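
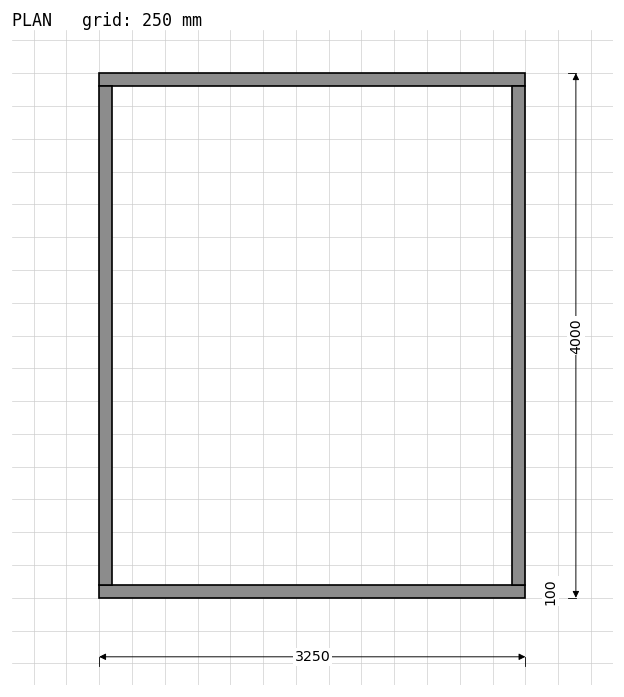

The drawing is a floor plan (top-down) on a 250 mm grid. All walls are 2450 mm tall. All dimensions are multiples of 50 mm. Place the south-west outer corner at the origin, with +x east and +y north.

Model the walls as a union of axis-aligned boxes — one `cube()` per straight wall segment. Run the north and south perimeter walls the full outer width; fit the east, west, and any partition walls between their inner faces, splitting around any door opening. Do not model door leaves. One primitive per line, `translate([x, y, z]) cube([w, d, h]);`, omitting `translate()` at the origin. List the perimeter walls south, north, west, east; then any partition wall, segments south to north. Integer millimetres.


cube([3250, 100, 2450]);
translate([0, 3900, 0]) cube([3250, 100, 2450]);
translate([0, 100, 0]) cube([100, 3800, 2450]);
translate([3150, 100, 0]) cube([100, 3800, 2450]);


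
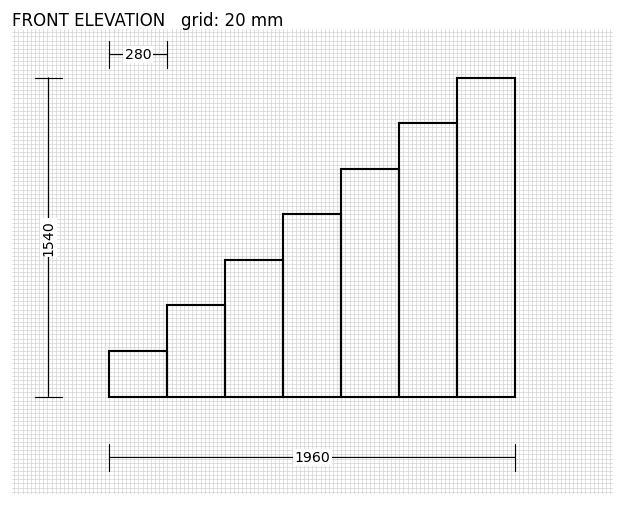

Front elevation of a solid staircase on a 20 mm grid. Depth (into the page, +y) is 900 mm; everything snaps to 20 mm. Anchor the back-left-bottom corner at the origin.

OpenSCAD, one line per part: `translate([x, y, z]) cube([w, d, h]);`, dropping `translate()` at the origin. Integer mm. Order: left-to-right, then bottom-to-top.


cube([280, 900, 220]);
translate([280, 0, 0]) cube([280, 900, 440]);
translate([560, 0, 0]) cube([280, 900, 660]);
translate([840, 0, 0]) cube([280, 900, 880]);
translate([1120, 0, 0]) cube([280, 900, 1100]);
translate([1400, 0, 0]) cube([280, 900, 1320]);
translate([1680, 0, 0]) cube([280, 900, 1540]);


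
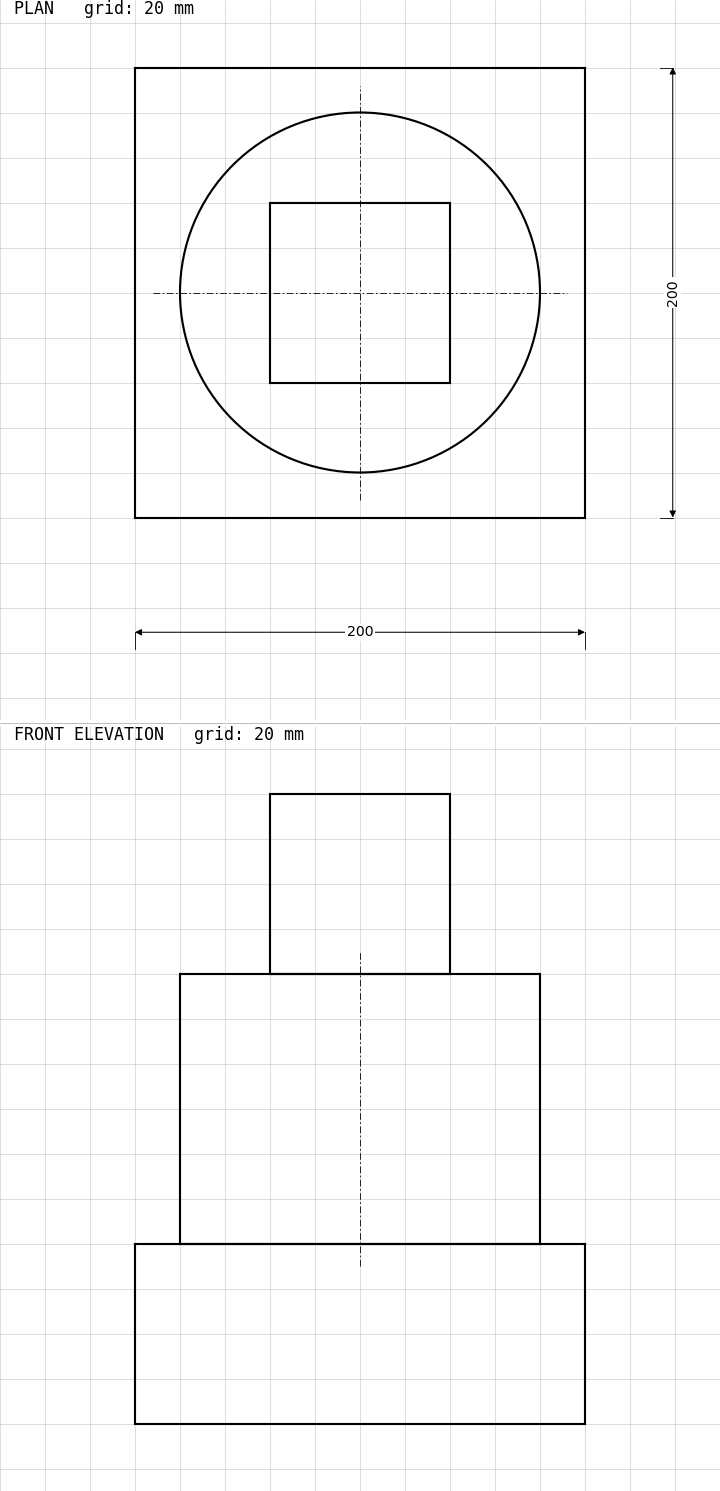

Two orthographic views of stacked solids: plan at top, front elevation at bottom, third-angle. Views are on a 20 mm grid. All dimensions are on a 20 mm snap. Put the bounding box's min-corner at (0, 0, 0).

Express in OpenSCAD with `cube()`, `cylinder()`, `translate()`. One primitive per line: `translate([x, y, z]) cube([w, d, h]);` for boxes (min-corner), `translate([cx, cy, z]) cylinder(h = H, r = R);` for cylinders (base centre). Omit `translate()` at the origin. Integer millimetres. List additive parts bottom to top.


cube([200, 200, 80]);
translate([100, 100, 80]) cylinder(h = 120, r = 80);
translate([60, 60, 200]) cube([80, 80, 80]);


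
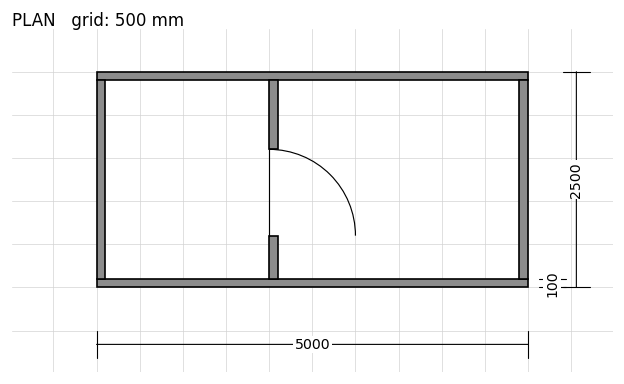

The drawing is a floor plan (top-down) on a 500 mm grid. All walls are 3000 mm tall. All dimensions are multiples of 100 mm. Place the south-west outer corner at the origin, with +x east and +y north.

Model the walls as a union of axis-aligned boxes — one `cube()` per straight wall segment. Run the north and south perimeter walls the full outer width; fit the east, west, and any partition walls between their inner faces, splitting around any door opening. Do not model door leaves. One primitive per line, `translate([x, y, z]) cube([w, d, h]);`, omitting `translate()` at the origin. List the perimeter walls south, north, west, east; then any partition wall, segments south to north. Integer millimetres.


cube([5000, 100, 3000]);
translate([0, 2400, 0]) cube([5000, 100, 3000]);
translate([0, 100, 0]) cube([100, 2300, 3000]);
translate([4900, 100, 0]) cube([100, 2300, 3000]);
translate([2000, 100, 0]) cube([100, 500, 3000]);
translate([2000, 1600, 0]) cube([100, 800, 3000]);


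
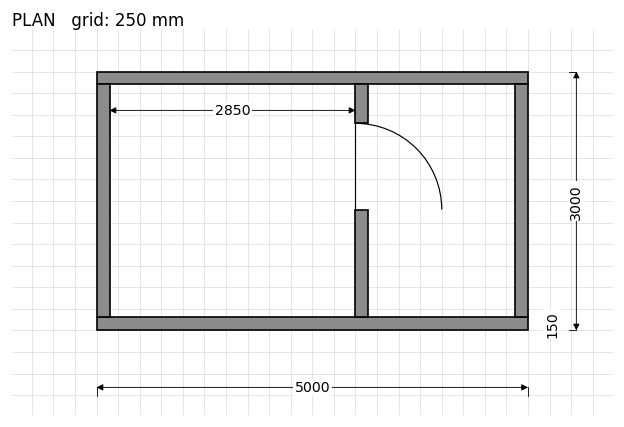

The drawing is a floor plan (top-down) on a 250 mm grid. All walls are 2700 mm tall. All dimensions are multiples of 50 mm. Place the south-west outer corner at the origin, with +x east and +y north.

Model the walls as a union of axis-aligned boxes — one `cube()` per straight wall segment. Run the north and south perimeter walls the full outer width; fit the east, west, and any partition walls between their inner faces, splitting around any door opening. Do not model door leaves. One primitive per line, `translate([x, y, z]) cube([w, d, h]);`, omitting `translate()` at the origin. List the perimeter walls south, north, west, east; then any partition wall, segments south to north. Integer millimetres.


cube([5000, 150, 2700]);
translate([0, 2850, 0]) cube([5000, 150, 2700]);
translate([0, 150, 0]) cube([150, 2700, 2700]);
translate([4850, 150, 0]) cube([150, 2700, 2700]);
translate([3000, 150, 0]) cube([150, 1250, 2700]);
translate([3000, 2400, 0]) cube([150, 450, 2700]);


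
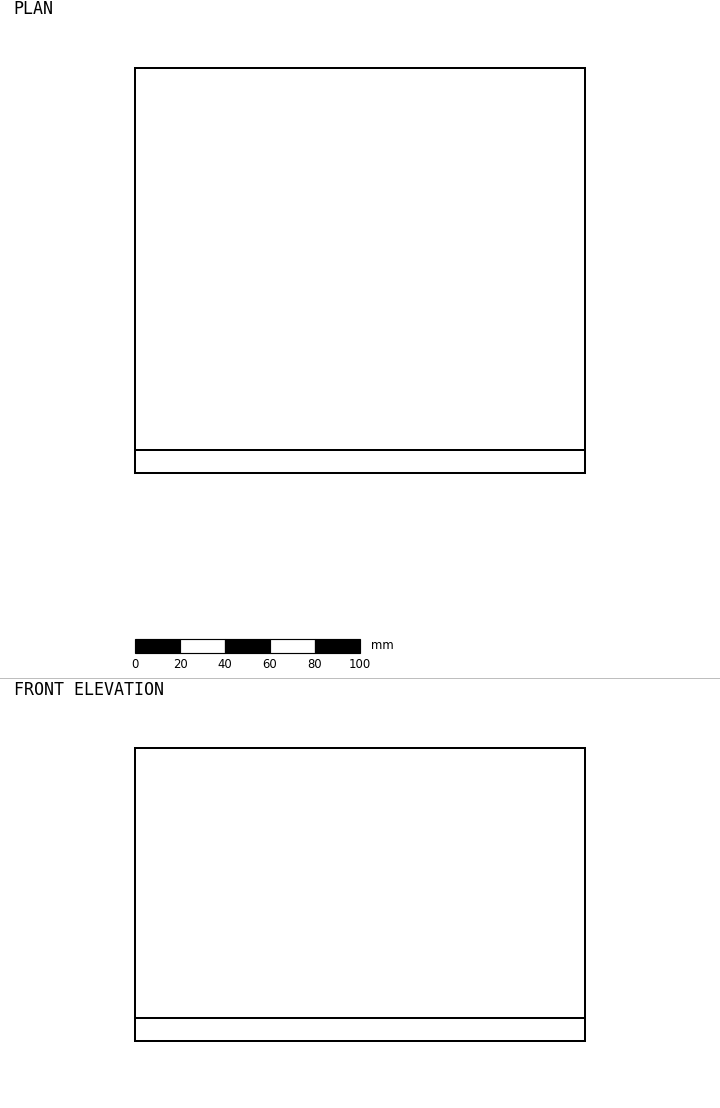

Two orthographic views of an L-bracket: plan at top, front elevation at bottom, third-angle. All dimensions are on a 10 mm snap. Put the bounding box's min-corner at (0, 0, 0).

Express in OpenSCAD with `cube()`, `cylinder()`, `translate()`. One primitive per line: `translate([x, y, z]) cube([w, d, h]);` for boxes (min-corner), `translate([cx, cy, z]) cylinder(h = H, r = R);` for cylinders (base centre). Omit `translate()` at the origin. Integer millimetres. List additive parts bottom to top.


cube([200, 180, 10]);
translate([0, 0, 10]) cube([200, 10, 120]);


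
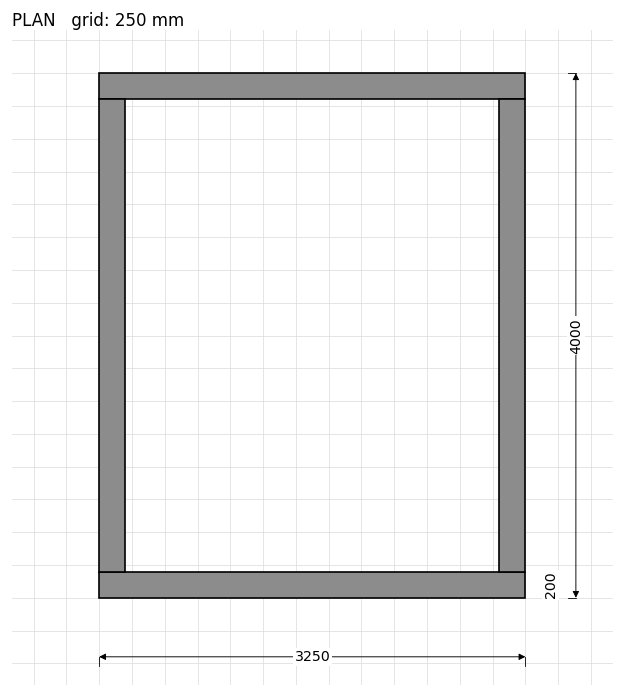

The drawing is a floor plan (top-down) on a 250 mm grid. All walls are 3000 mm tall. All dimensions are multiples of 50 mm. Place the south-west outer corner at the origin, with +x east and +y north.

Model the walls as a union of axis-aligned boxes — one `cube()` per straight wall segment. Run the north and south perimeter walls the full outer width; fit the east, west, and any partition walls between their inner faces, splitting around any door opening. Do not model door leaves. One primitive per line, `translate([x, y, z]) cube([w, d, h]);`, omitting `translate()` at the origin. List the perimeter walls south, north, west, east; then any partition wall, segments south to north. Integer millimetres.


cube([3250, 200, 3000]);
translate([0, 3800, 0]) cube([3250, 200, 3000]);
translate([0, 200, 0]) cube([200, 3600, 3000]);
translate([3050, 200, 0]) cube([200, 3600, 3000]);


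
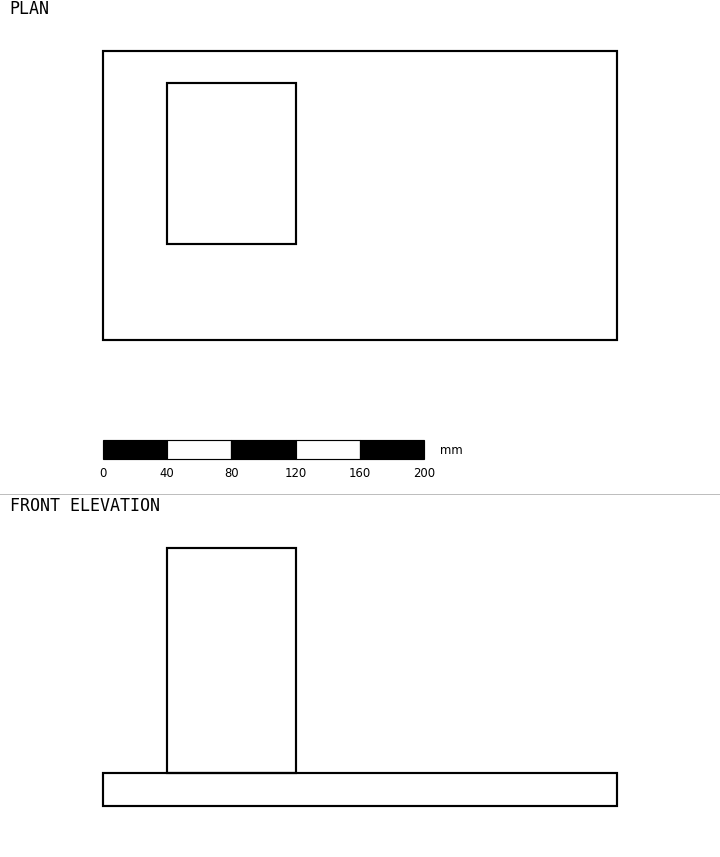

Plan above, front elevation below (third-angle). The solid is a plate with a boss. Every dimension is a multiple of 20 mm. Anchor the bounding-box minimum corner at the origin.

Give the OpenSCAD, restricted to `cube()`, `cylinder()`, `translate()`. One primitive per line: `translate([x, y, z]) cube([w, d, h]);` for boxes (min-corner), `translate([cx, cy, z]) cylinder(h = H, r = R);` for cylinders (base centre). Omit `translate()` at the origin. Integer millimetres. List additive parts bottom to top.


cube([320, 180, 20]);
translate([40, 60, 20]) cube([80, 100, 140]);


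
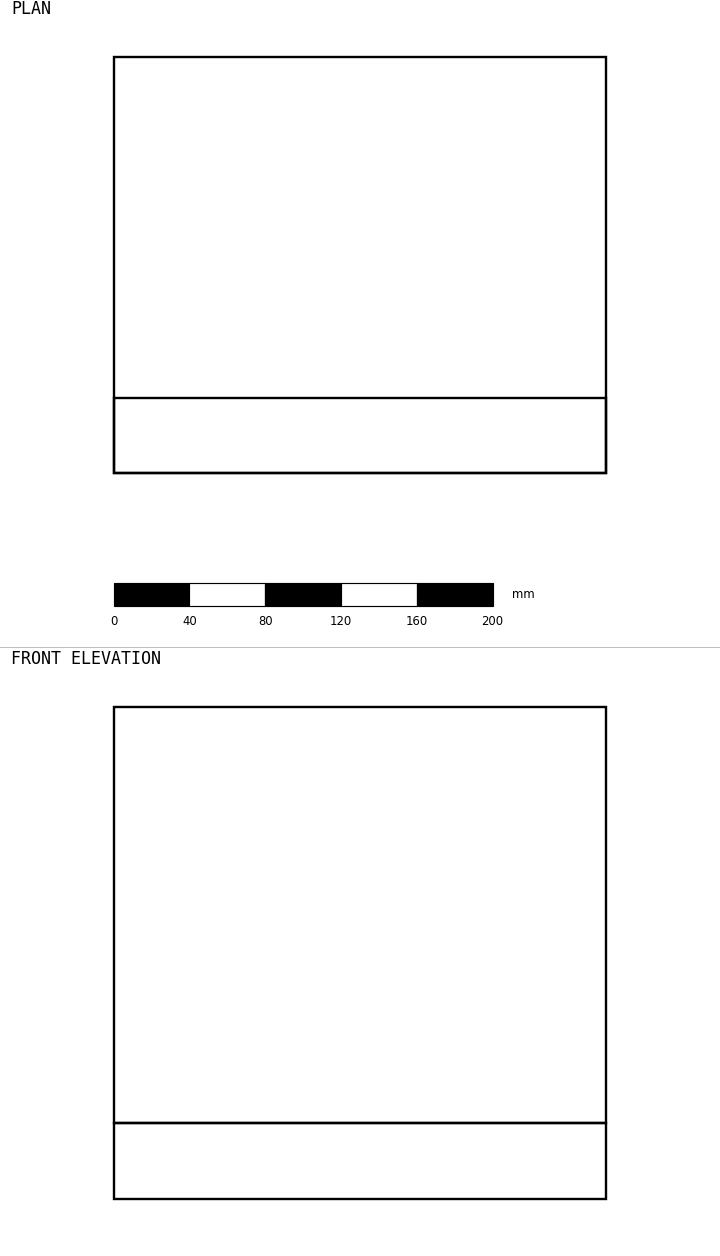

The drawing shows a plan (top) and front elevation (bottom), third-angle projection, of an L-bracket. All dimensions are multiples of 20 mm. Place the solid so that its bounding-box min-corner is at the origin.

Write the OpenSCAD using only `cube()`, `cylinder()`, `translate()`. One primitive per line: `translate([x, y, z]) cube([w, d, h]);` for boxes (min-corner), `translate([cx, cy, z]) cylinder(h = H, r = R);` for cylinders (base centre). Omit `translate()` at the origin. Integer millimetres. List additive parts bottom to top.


cube([260, 220, 40]);
translate([0, 0, 40]) cube([260, 40, 220]);


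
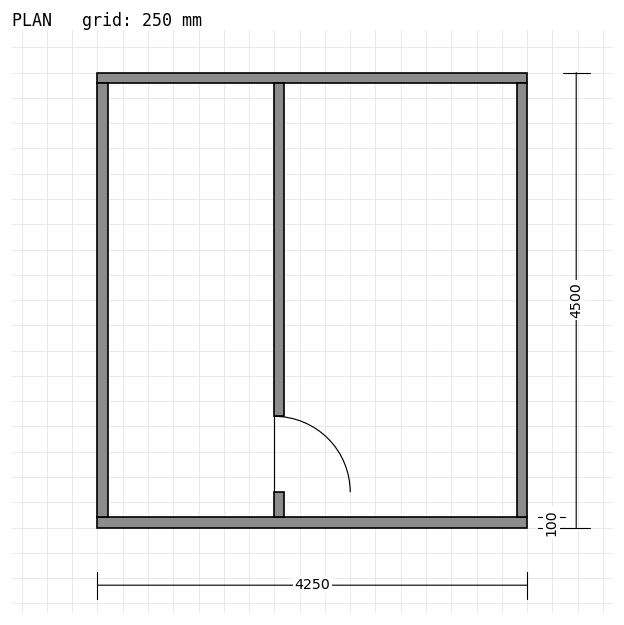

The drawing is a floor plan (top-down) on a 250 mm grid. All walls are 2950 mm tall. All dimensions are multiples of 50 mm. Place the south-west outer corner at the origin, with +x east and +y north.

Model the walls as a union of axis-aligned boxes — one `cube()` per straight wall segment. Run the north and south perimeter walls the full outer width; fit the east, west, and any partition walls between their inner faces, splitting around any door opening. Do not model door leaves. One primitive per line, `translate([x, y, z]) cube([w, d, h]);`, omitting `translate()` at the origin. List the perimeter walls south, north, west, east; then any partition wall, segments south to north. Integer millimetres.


cube([4250, 100, 2950]);
translate([0, 4400, 0]) cube([4250, 100, 2950]);
translate([0, 100, 0]) cube([100, 4300, 2950]);
translate([4150, 100, 0]) cube([100, 4300, 2950]);
translate([1750, 100, 0]) cube([100, 250, 2950]);
translate([1750, 1100, 0]) cube([100, 3300, 2950]);


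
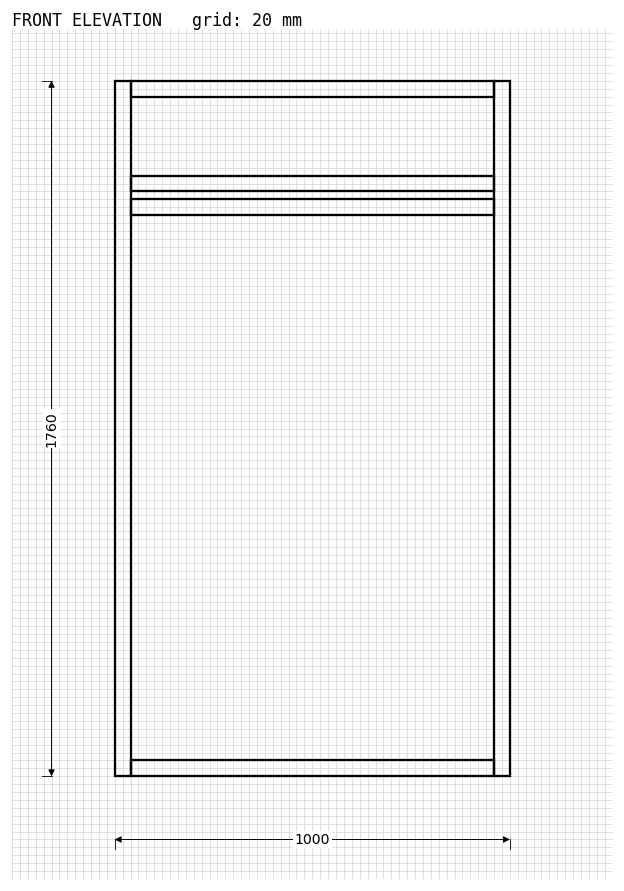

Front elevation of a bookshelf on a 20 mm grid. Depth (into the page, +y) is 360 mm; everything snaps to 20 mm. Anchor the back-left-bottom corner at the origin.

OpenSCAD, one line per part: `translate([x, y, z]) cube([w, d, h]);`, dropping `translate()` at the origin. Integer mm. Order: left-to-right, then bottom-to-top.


cube([40, 360, 1760]);
translate([40, 0, 0]) cube([920, 360, 40]);
translate([40, 0, 1420]) cube([920, 360, 40]);
translate([40, 0, 1480]) cube([920, 360, 40]);
translate([40, 0, 1720]) cube([920, 360, 40]);
translate([960, 0, 0]) cube([40, 360, 1760]);


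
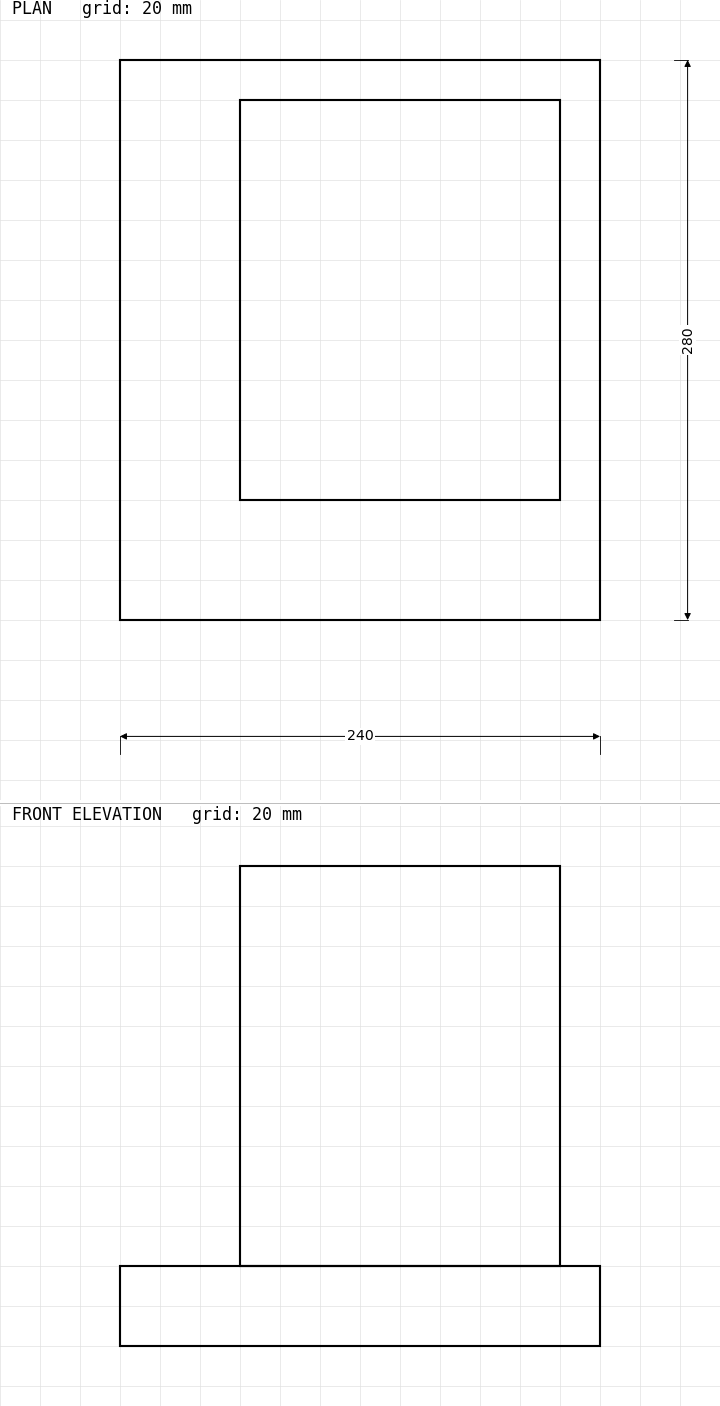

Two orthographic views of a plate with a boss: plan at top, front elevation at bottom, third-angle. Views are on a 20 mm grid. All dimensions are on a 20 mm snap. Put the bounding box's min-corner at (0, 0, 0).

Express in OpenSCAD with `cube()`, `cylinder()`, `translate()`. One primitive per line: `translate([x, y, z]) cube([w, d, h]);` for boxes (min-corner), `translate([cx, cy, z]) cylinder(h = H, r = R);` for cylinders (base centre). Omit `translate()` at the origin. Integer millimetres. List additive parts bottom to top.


cube([240, 280, 40]);
translate([60, 60, 40]) cube([160, 200, 200]);


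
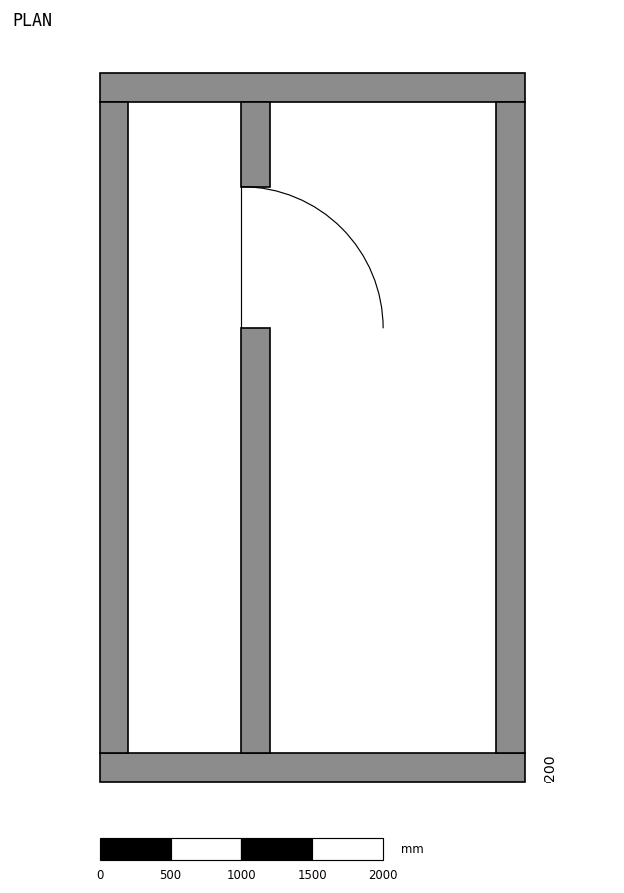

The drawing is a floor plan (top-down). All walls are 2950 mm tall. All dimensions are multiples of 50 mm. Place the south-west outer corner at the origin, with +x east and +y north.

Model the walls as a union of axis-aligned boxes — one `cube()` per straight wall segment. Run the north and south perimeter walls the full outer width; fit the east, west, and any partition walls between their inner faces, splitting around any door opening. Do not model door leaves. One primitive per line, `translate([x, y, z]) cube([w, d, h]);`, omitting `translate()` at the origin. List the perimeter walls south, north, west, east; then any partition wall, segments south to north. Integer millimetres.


cube([3000, 200, 2950]);
translate([0, 4800, 0]) cube([3000, 200, 2950]);
translate([0, 200, 0]) cube([200, 4600, 2950]);
translate([2800, 200, 0]) cube([200, 4600, 2950]);
translate([1000, 200, 0]) cube([200, 3000, 2950]);
translate([1000, 4200, 0]) cube([200, 600, 2950]);


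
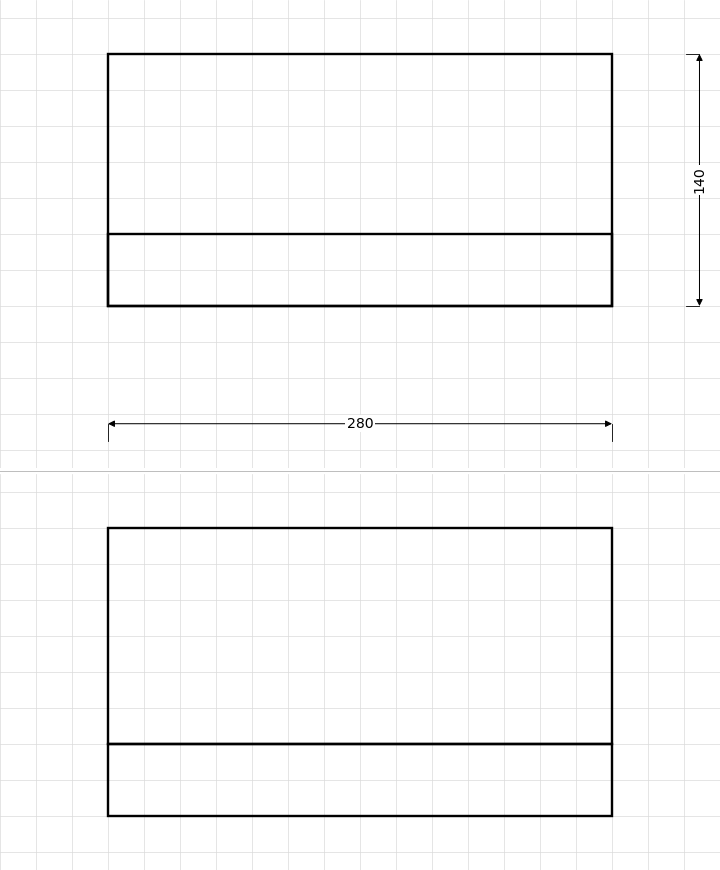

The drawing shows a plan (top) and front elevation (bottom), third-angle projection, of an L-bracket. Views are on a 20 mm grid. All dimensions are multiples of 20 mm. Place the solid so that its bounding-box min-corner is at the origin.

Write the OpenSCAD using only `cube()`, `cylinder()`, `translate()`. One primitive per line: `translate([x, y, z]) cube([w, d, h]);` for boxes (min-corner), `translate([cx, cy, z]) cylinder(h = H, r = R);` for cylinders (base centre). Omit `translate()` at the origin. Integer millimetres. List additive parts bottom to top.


cube([280, 140, 40]);
translate([0, 0, 40]) cube([280, 40, 120]);


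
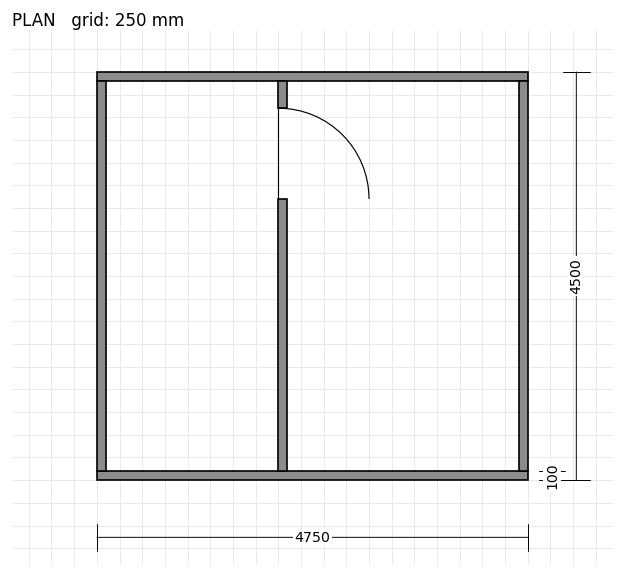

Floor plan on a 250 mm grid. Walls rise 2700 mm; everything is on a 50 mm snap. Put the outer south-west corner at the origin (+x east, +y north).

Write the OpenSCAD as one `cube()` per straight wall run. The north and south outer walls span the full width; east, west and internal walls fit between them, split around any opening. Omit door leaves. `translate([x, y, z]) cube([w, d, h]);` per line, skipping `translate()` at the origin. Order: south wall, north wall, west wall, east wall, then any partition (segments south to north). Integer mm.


cube([4750, 100, 2700]);
translate([0, 4400, 0]) cube([4750, 100, 2700]);
translate([0, 100, 0]) cube([100, 4300, 2700]);
translate([4650, 100, 0]) cube([100, 4300, 2700]);
translate([2000, 100, 0]) cube([100, 3000, 2700]);
translate([2000, 4100, 0]) cube([100, 300, 2700]);


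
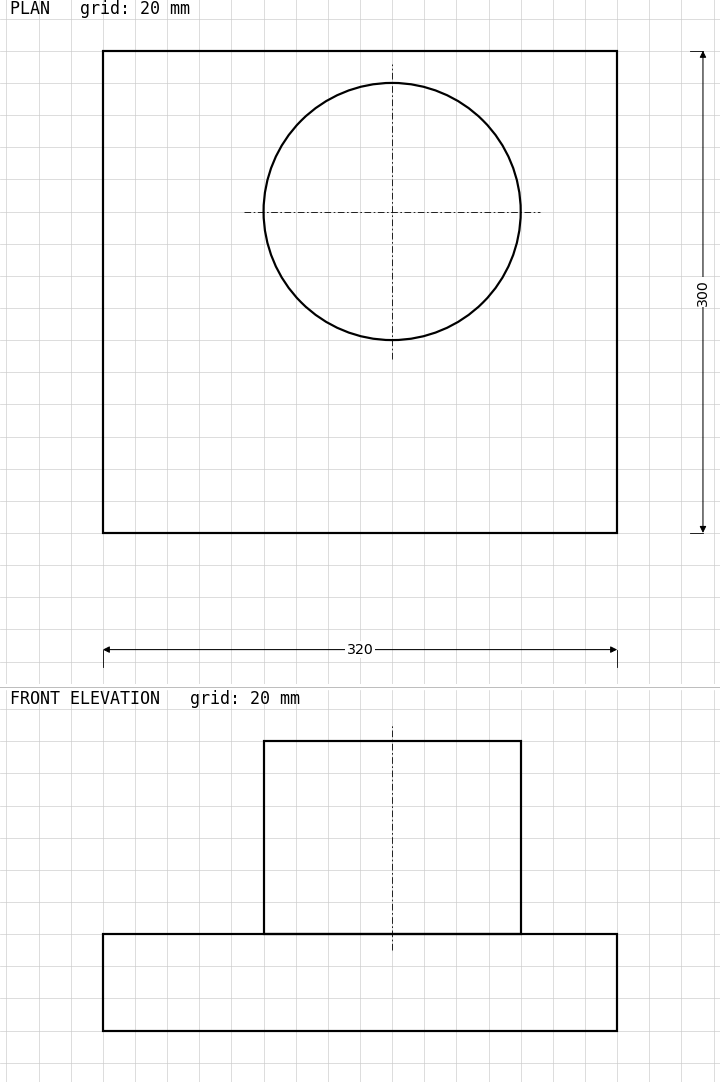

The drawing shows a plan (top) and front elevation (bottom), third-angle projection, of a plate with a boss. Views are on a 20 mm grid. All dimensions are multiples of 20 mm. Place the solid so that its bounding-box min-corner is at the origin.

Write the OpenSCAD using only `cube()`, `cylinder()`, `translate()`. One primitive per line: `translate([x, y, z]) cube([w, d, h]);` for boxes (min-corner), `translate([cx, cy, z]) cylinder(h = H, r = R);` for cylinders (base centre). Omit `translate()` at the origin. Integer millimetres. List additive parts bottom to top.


cube([320, 300, 60]);
translate([180, 200, 60]) cylinder(h = 120, r = 80);


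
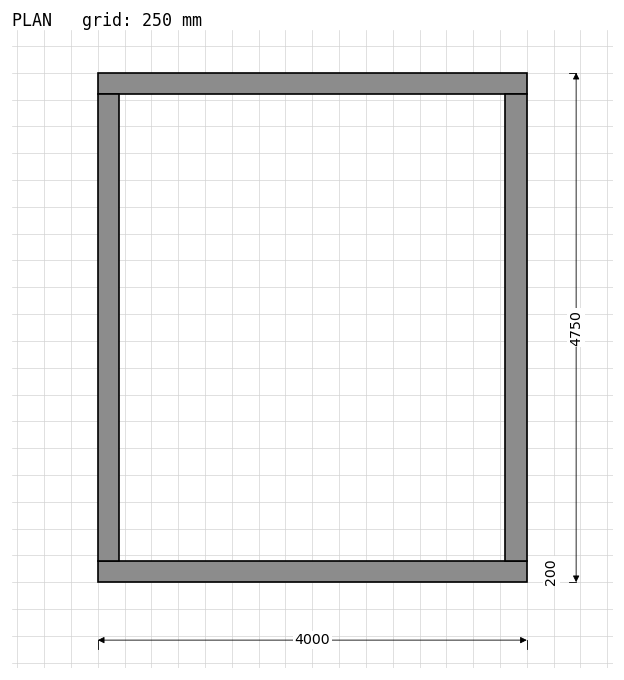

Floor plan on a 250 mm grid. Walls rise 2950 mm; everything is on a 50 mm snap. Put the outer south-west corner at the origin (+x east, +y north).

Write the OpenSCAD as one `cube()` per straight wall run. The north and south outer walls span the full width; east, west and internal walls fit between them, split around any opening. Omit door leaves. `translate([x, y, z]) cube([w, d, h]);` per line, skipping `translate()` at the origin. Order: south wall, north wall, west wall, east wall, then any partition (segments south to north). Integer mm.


cube([4000, 200, 2950]);
translate([0, 4550, 0]) cube([4000, 200, 2950]);
translate([0, 200, 0]) cube([200, 4350, 2950]);
translate([3800, 200, 0]) cube([200, 4350, 2950]);


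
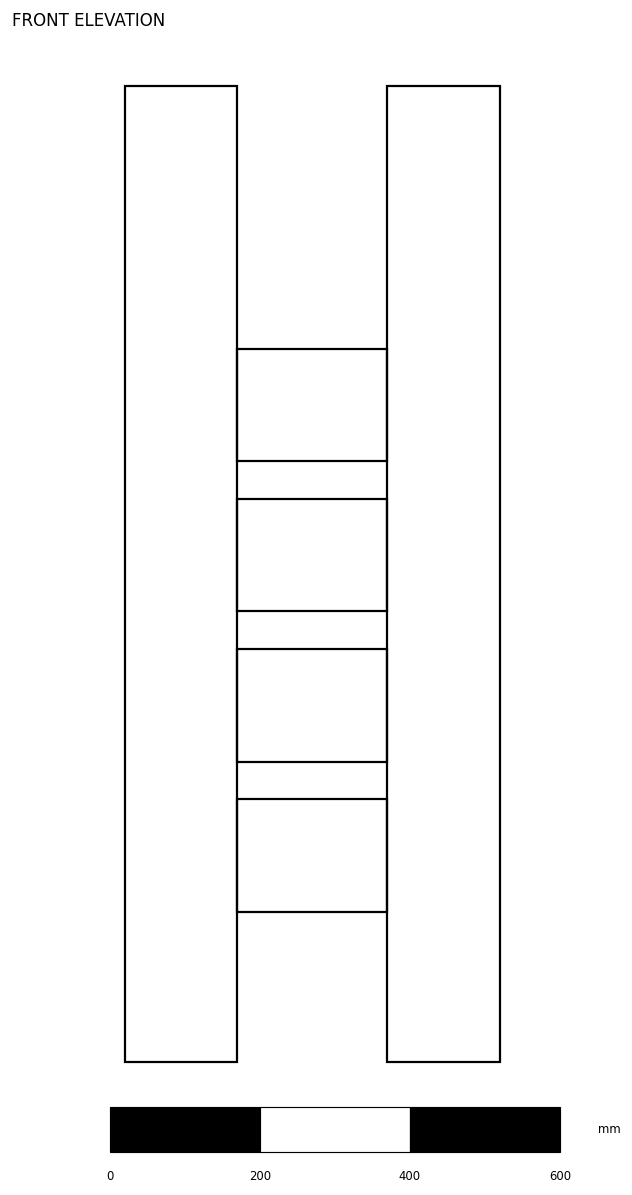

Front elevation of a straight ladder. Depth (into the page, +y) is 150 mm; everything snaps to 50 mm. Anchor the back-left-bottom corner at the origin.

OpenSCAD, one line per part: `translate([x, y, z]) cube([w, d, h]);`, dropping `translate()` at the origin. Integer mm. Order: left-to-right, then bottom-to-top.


cube([150, 150, 1300]);
translate([150, 0, 200]) cube([200, 150, 150]);
translate([150, 0, 400]) cube([200, 150, 150]);
translate([150, 0, 600]) cube([200, 150, 150]);
translate([150, 0, 800]) cube([200, 150, 150]);
translate([350, 0, 0]) cube([150, 150, 1300]);


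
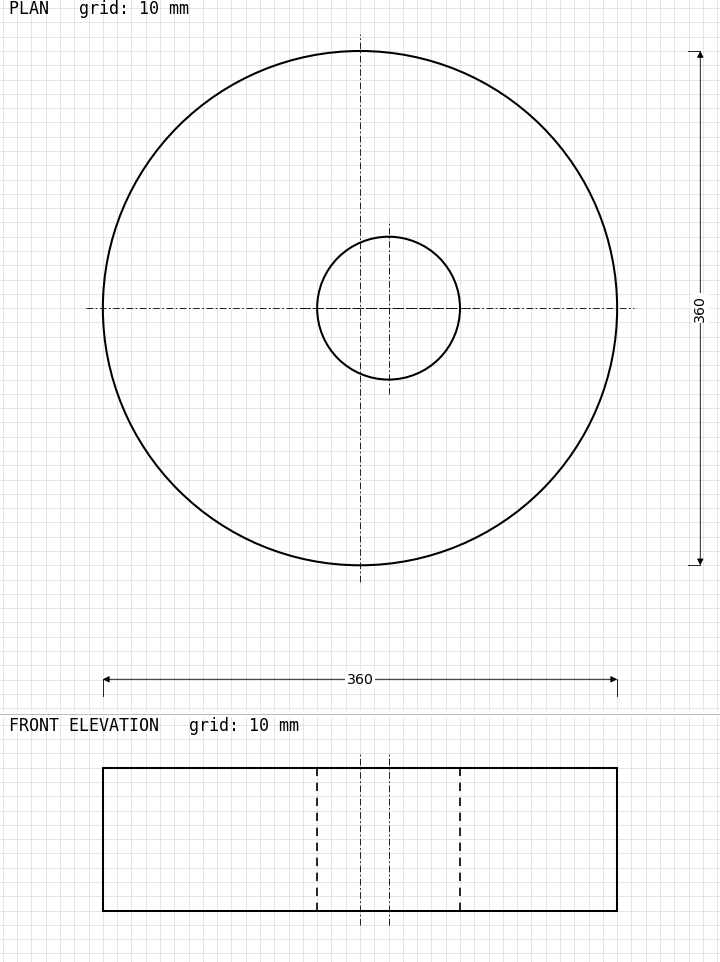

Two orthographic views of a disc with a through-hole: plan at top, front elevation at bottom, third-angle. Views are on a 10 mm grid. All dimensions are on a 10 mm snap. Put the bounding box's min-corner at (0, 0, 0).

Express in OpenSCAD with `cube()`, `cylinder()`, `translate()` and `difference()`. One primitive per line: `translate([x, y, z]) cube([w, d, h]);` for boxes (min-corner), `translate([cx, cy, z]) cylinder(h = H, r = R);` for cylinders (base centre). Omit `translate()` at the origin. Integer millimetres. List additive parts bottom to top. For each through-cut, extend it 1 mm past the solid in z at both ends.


difference() {
  translate([180, 180, 0]) cylinder(h = 100, r = 180);
  translate([200, 180, -1]) cylinder(h = 102, r = 50);
}


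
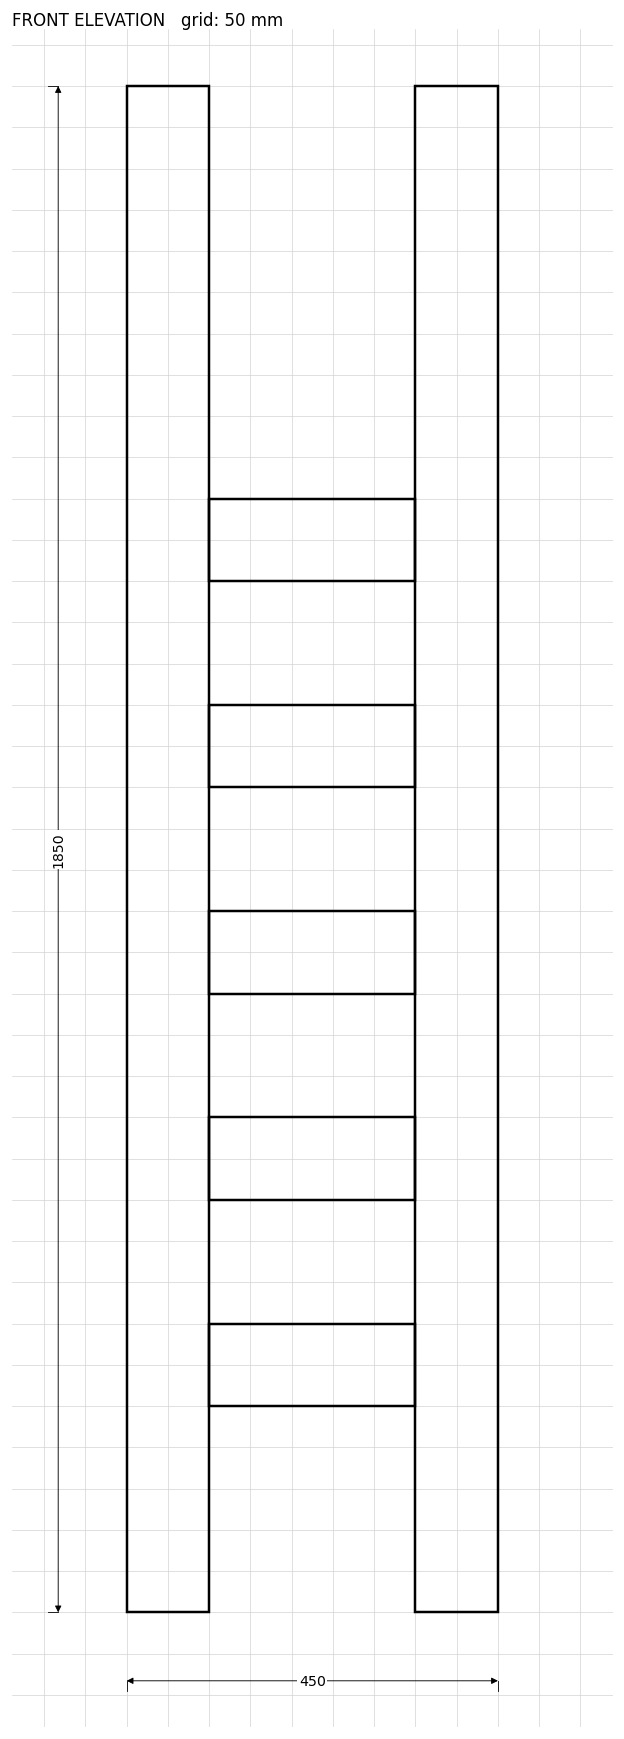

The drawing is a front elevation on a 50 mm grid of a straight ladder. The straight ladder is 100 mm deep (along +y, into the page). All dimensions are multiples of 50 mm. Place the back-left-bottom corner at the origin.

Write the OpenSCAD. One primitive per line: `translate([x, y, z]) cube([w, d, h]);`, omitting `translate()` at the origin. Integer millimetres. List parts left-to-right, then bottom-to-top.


cube([100, 100, 1850]);
translate([100, 0, 250]) cube([250, 100, 100]);
translate([100, 0, 500]) cube([250, 100, 100]);
translate([100, 0, 750]) cube([250, 100, 100]);
translate([100, 0, 1000]) cube([250, 100, 100]);
translate([100, 0, 1250]) cube([250, 100, 100]);
translate([350, 0, 0]) cube([100, 100, 1850]);


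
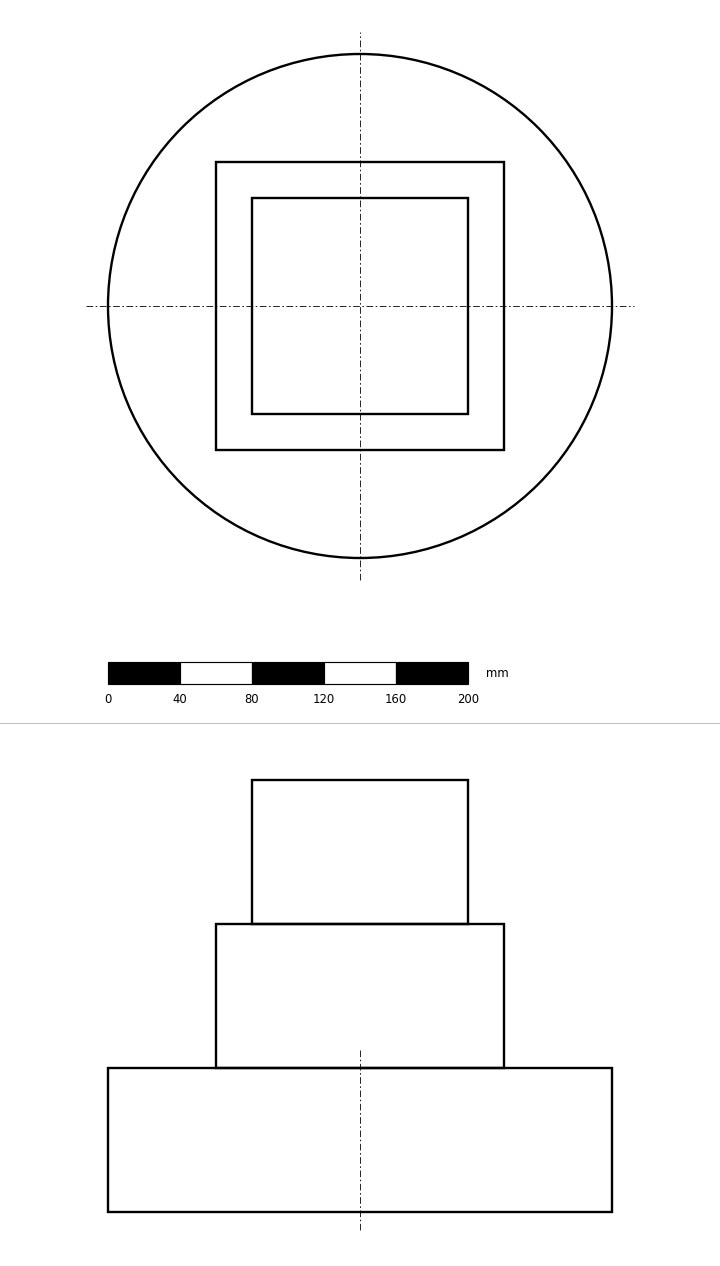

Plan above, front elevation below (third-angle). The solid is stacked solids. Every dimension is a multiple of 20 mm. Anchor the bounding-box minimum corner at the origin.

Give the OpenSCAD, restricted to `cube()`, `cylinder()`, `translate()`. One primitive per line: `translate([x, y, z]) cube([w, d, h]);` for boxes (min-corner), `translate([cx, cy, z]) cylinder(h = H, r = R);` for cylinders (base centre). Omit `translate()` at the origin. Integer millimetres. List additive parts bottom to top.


translate([140, 140, 0]) cylinder(h = 80, r = 140);
translate([60, 60, 80]) cube([160, 160, 80]);
translate([80, 80, 160]) cube([120, 120, 80]);


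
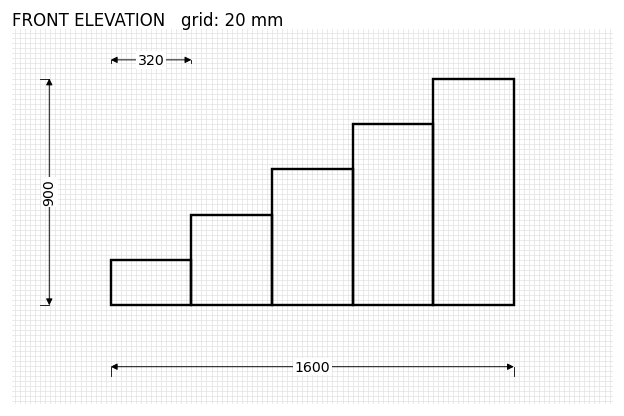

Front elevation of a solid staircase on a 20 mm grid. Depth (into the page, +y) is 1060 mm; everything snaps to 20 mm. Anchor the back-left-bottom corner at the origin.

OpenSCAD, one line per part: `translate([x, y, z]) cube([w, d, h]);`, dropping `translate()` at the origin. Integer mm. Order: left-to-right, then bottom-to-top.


cube([320, 1060, 180]);
translate([320, 0, 0]) cube([320, 1060, 360]);
translate([640, 0, 0]) cube([320, 1060, 540]);
translate([960, 0, 0]) cube([320, 1060, 720]);
translate([1280, 0, 0]) cube([320, 1060, 900]);


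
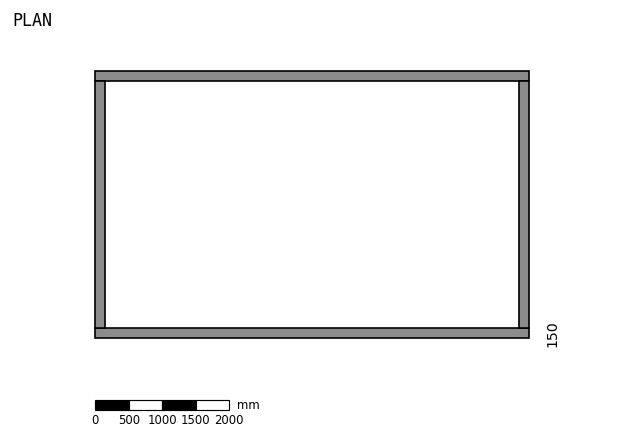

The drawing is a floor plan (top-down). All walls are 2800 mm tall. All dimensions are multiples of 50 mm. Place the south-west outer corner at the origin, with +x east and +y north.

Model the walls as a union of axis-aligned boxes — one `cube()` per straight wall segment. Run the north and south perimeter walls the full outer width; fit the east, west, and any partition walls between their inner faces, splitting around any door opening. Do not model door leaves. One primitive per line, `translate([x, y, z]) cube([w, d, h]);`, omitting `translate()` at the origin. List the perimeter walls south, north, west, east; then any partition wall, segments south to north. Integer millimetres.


cube([6500, 150, 2800]);
translate([0, 3850, 0]) cube([6500, 150, 2800]);
translate([0, 150, 0]) cube([150, 3700, 2800]);
translate([6350, 150, 0]) cube([150, 3700, 2800]);


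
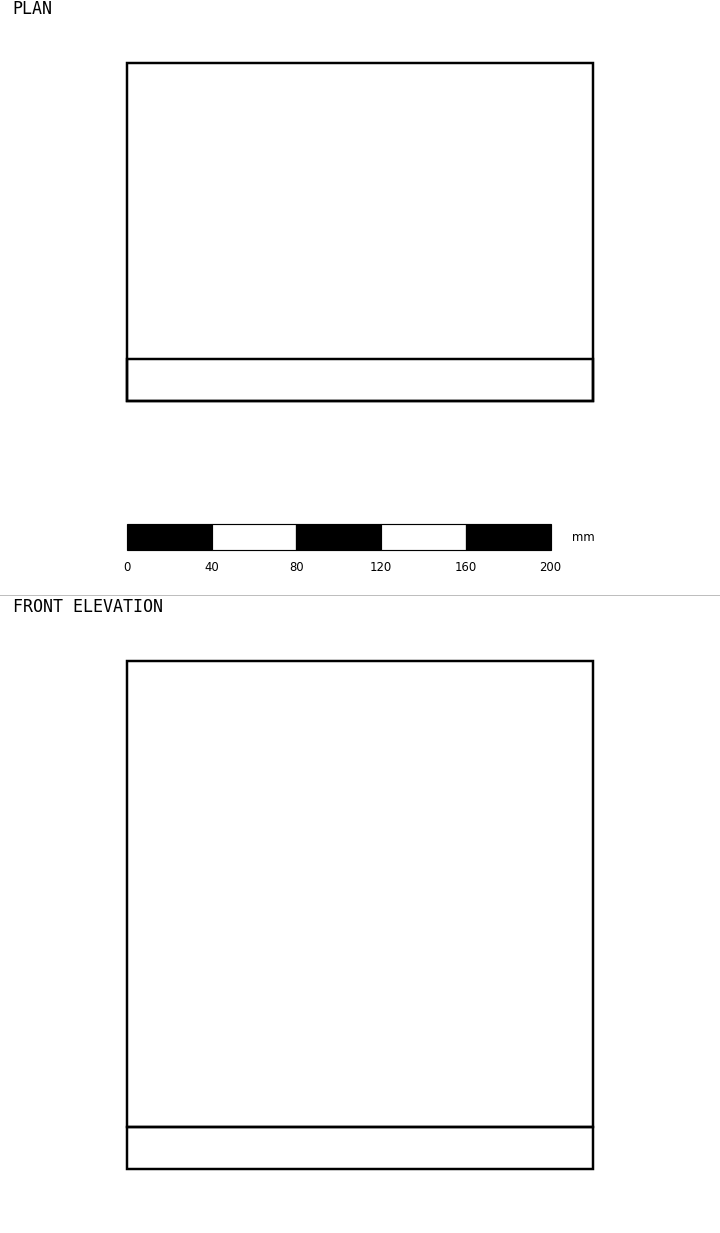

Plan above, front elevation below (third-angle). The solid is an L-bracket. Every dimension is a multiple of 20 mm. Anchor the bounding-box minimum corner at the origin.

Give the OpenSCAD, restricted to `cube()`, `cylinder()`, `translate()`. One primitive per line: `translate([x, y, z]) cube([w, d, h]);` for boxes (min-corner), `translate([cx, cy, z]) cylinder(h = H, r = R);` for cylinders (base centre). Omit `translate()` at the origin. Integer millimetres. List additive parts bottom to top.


cube([220, 160, 20]);
translate([0, 0, 20]) cube([220, 20, 220]);


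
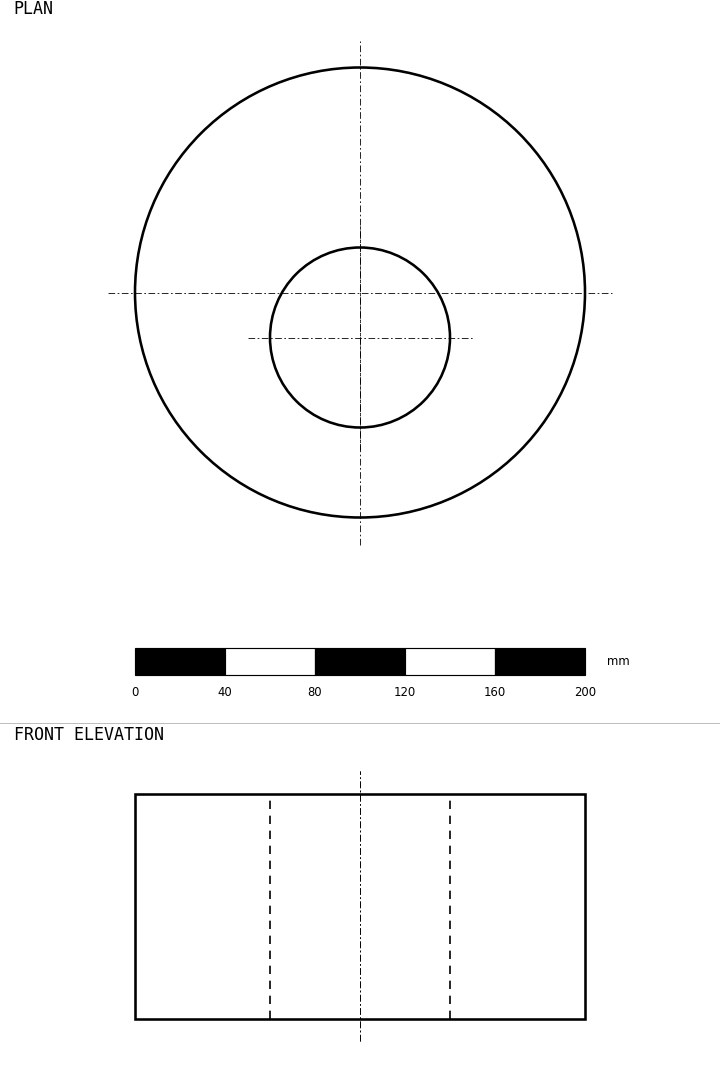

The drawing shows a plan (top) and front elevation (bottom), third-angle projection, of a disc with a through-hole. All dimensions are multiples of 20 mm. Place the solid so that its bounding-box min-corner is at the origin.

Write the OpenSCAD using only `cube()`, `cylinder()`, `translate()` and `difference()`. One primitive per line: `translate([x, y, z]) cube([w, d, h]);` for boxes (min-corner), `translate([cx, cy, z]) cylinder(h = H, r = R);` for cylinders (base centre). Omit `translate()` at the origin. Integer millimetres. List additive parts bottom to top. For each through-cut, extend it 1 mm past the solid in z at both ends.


difference() {
  translate([100, 100, 0]) cylinder(h = 100, r = 100);
  translate([100, 80, -1]) cylinder(h = 102, r = 40);
}


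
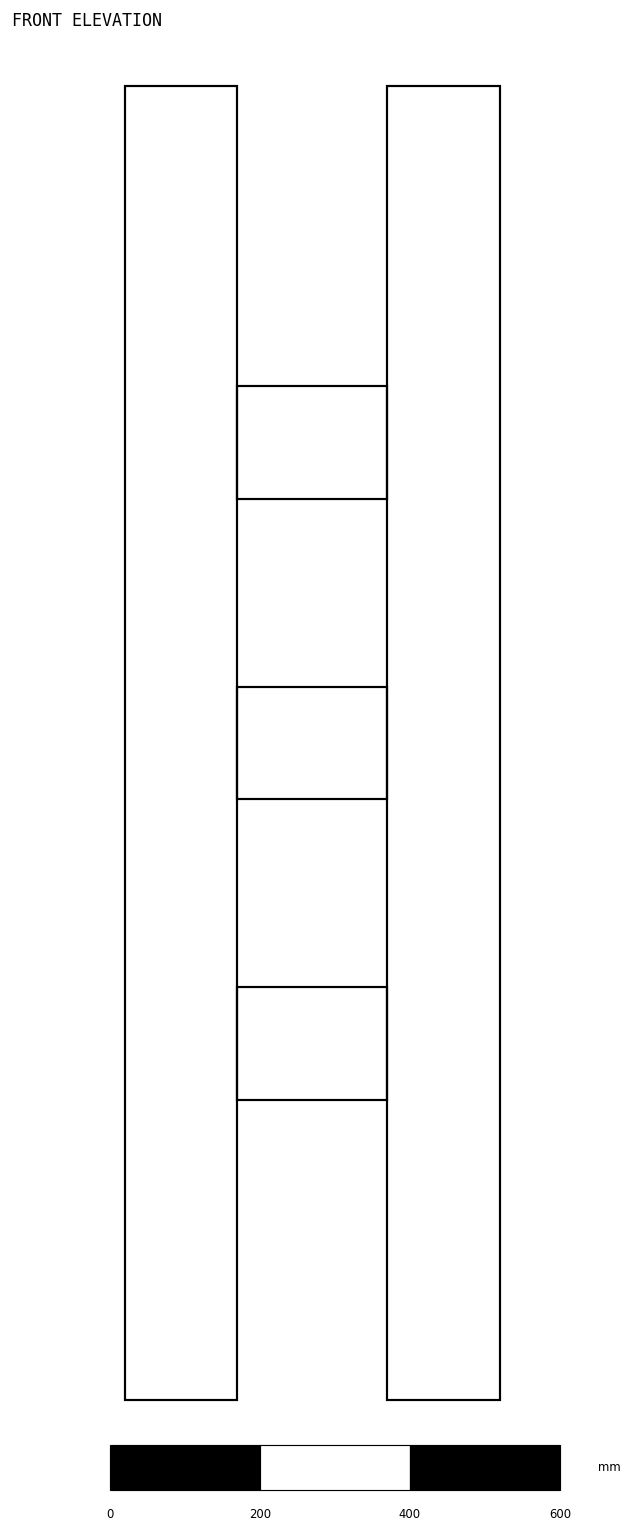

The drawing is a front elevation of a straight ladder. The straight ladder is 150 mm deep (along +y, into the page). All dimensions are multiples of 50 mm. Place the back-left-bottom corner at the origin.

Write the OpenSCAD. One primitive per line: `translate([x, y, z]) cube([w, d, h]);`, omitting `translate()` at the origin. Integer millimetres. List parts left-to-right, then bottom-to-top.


cube([150, 150, 1750]);
translate([150, 0, 400]) cube([200, 150, 150]);
translate([150, 0, 800]) cube([200, 150, 150]);
translate([150, 0, 1200]) cube([200, 150, 150]);
translate([350, 0, 0]) cube([150, 150, 1750]);


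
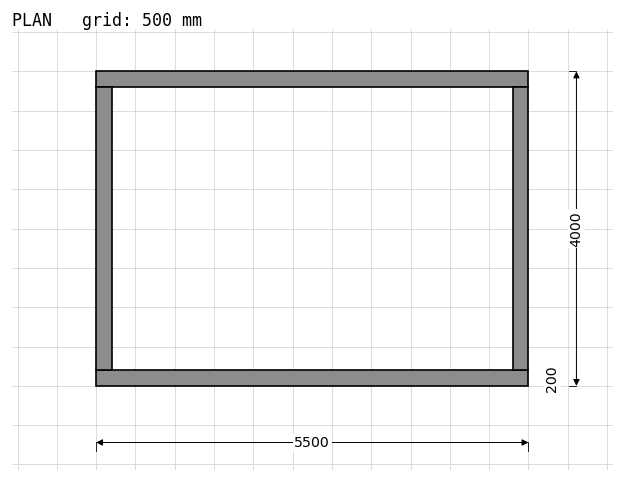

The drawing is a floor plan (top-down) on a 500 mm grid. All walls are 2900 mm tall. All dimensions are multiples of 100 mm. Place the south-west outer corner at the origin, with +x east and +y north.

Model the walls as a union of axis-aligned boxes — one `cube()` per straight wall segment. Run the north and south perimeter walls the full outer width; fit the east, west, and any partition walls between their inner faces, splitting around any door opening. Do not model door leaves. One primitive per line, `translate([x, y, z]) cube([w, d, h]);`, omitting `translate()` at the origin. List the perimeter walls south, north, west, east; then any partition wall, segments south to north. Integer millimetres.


cube([5500, 200, 2900]);
translate([0, 3800, 0]) cube([5500, 200, 2900]);
translate([0, 200, 0]) cube([200, 3600, 2900]);
translate([5300, 200, 0]) cube([200, 3600, 2900]);


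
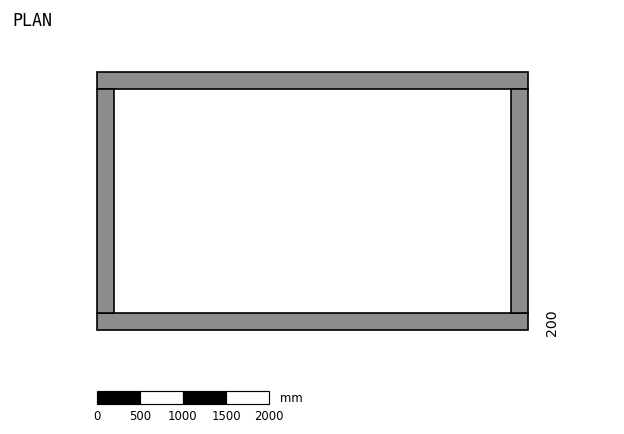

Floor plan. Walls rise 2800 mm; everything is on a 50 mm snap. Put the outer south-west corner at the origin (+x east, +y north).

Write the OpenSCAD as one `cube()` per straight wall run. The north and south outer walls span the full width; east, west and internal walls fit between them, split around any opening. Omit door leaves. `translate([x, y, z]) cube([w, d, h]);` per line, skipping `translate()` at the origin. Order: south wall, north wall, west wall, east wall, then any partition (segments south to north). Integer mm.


cube([5000, 200, 2800]);
translate([0, 2800, 0]) cube([5000, 200, 2800]);
translate([0, 200, 0]) cube([200, 2600, 2800]);
translate([4800, 200, 0]) cube([200, 2600, 2800]);


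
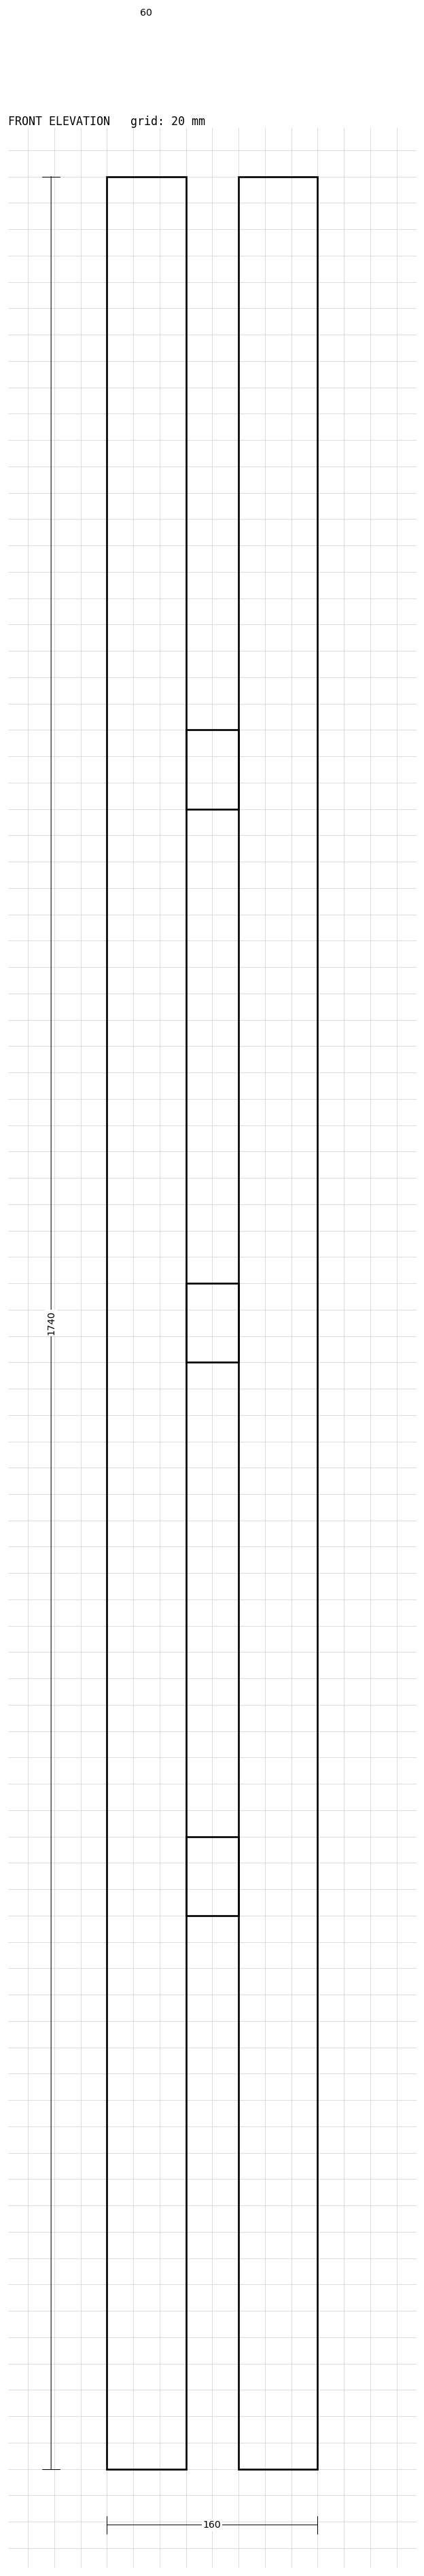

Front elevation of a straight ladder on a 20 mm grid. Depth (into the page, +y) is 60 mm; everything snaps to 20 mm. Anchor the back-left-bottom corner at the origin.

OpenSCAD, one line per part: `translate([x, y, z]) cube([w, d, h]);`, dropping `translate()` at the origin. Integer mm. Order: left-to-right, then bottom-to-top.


cube([60, 60, 1740]);
translate([60, 0, 420]) cube([40, 60, 60]);
translate([60, 0, 840]) cube([40, 60, 60]);
translate([60, 0, 1260]) cube([40, 60, 60]);
translate([100, 0, 0]) cube([60, 60, 1740]);


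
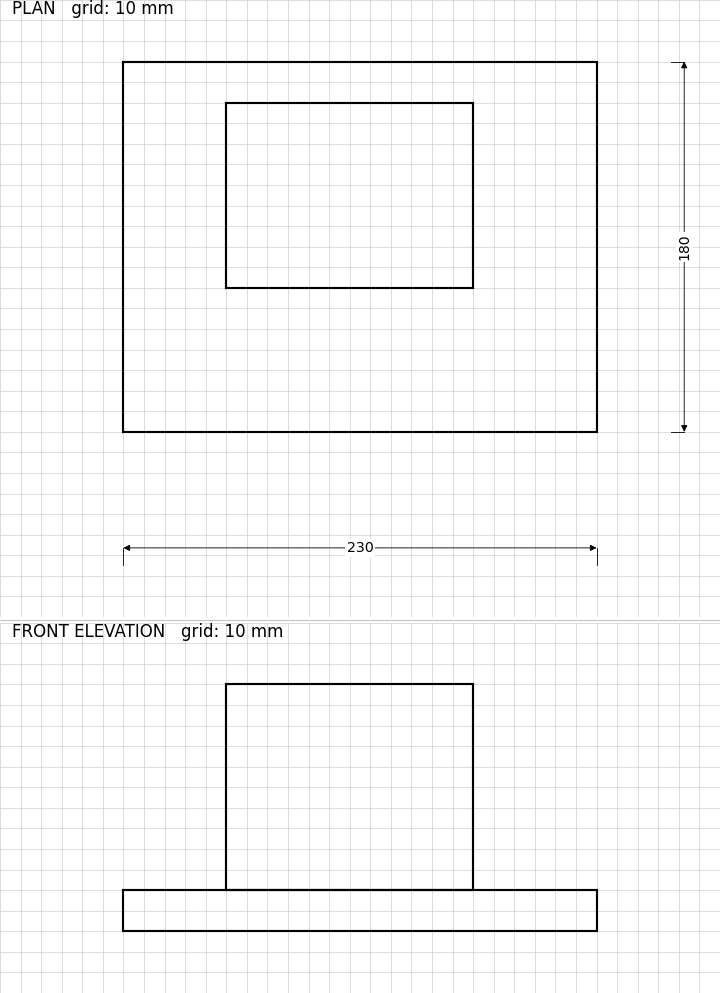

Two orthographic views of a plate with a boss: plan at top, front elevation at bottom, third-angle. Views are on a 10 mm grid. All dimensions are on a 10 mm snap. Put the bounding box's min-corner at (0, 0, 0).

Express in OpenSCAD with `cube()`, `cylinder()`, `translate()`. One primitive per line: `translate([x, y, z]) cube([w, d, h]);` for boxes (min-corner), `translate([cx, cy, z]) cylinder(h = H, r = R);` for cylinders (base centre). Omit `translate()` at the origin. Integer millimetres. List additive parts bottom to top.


cube([230, 180, 20]);
translate([50, 70, 20]) cube([120, 90, 100]);


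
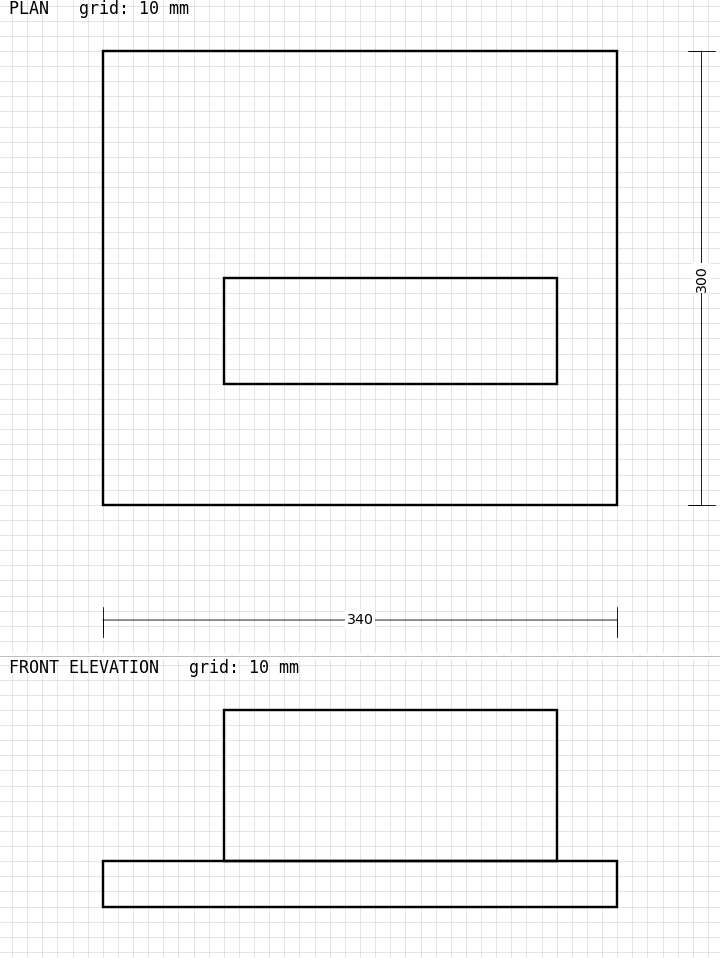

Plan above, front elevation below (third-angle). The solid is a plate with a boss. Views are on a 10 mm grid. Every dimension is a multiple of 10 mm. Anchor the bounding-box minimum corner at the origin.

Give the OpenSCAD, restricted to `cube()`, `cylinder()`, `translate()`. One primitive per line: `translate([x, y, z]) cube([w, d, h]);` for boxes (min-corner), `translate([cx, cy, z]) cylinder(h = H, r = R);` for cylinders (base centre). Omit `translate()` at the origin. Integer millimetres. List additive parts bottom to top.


cube([340, 300, 30]);
translate([80, 80, 30]) cube([220, 70, 100]);


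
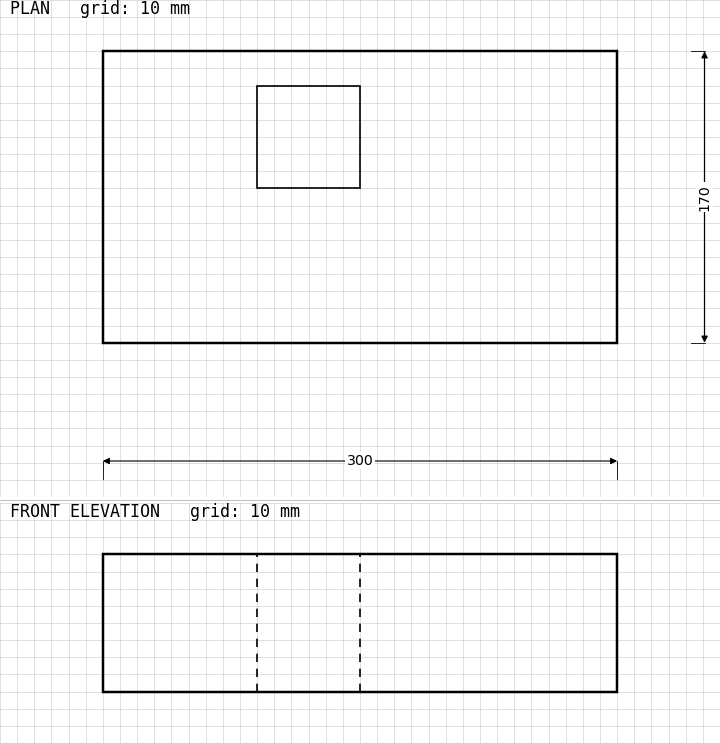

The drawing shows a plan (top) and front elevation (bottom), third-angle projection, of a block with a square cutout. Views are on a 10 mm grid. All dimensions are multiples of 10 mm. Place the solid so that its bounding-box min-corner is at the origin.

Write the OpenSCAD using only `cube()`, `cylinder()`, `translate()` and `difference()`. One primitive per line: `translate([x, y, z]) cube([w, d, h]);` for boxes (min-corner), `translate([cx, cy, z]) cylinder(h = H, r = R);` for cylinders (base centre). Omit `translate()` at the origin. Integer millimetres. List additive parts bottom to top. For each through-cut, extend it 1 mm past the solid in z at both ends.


difference() {
  cube([300, 170, 80]);
  translate([90, 90, -1]) cube([60, 60, 82]);
}


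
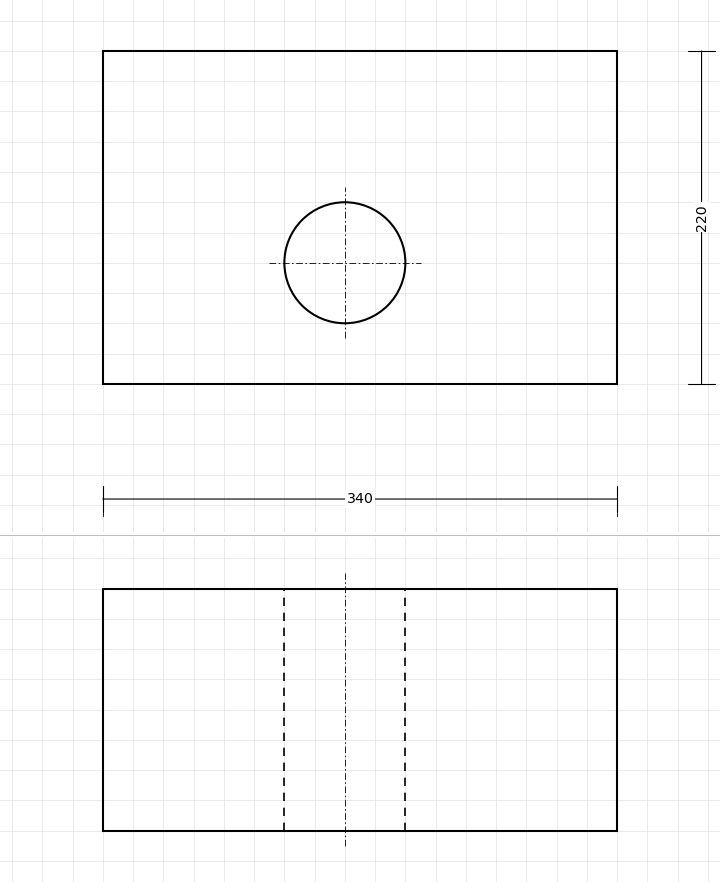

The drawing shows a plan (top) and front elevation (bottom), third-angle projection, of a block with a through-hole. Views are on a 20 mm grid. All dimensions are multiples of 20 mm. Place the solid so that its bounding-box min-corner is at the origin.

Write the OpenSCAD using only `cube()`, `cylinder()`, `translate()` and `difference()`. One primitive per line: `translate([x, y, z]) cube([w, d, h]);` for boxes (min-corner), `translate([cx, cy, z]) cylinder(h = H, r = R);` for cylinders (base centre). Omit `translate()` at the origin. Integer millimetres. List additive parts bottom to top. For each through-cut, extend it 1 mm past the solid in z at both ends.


difference() {
  cube([340, 220, 160]);
  translate([160, 80, -1]) cylinder(h = 162, r = 40);
}


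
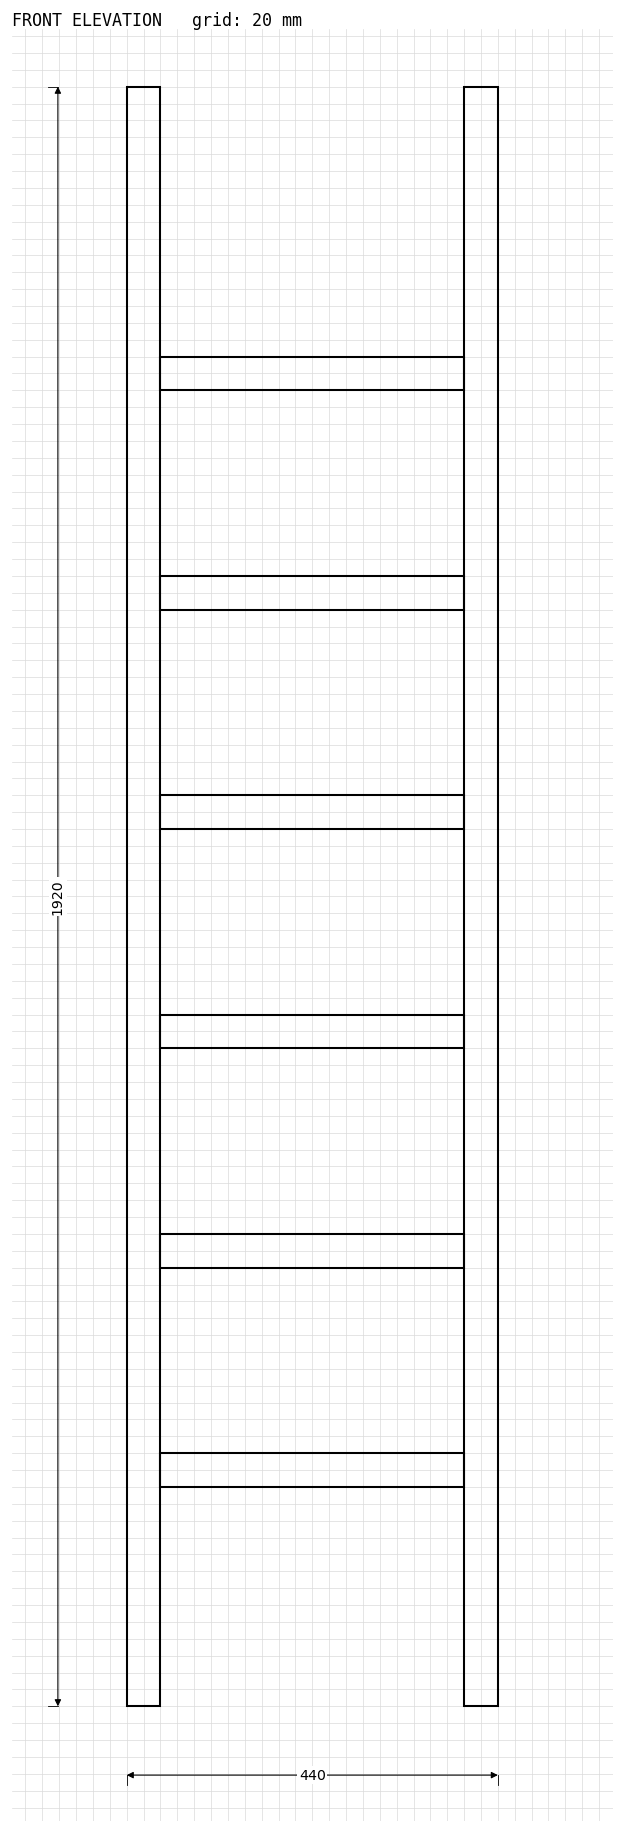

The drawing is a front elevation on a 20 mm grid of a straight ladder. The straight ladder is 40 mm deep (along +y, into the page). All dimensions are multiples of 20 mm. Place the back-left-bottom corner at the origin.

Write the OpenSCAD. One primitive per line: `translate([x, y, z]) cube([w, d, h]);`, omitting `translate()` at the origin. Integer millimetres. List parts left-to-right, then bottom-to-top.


cube([40, 40, 1920]);
translate([40, 0, 260]) cube([360, 40, 40]);
translate([40, 0, 520]) cube([360, 40, 40]);
translate([40, 0, 780]) cube([360, 40, 40]);
translate([40, 0, 1040]) cube([360, 40, 40]);
translate([40, 0, 1300]) cube([360, 40, 40]);
translate([40, 0, 1560]) cube([360, 40, 40]);
translate([400, 0, 0]) cube([40, 40, 1920]);


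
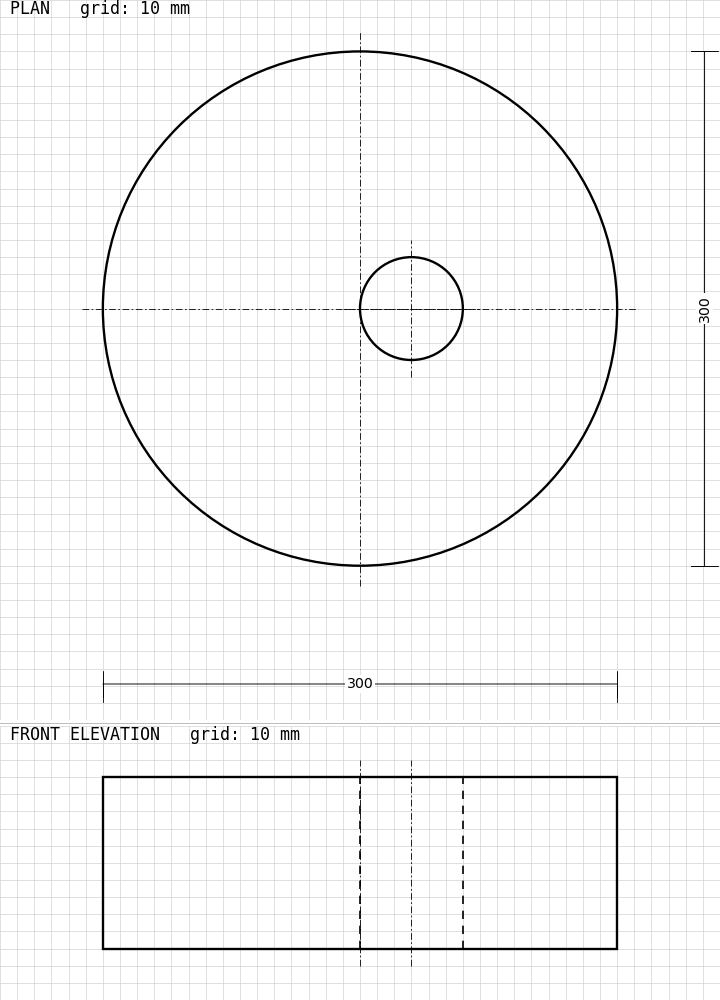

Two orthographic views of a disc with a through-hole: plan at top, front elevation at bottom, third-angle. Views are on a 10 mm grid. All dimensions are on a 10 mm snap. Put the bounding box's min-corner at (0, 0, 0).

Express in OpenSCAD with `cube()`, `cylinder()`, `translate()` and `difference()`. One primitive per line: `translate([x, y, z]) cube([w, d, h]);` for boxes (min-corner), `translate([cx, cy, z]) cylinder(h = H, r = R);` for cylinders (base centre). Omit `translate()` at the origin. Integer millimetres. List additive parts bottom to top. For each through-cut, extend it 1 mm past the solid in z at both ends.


difference() {
  translate([150, 150, 0]) cylinder(h = 100, r = 150);
  translate([180, 150, -1]) cylinder(h = 102, r = 30);
}
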